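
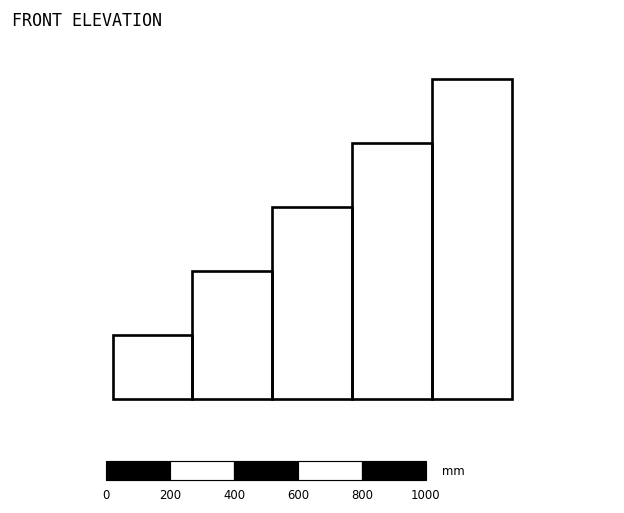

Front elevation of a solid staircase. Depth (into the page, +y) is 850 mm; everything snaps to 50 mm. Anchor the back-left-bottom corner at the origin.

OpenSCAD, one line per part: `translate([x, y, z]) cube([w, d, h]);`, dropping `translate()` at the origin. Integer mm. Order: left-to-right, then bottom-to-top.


cube([250, 850, 200]);
translate([250, 0, 0]) cube([250, 850, 400]);
translate([500, 0, 0]) cube([250, 850, 600]);
translate([750, 0, 0]) cube([250, 850, 800]);
translate([1000, 0, 0]) cube([250, 850, 1000]);


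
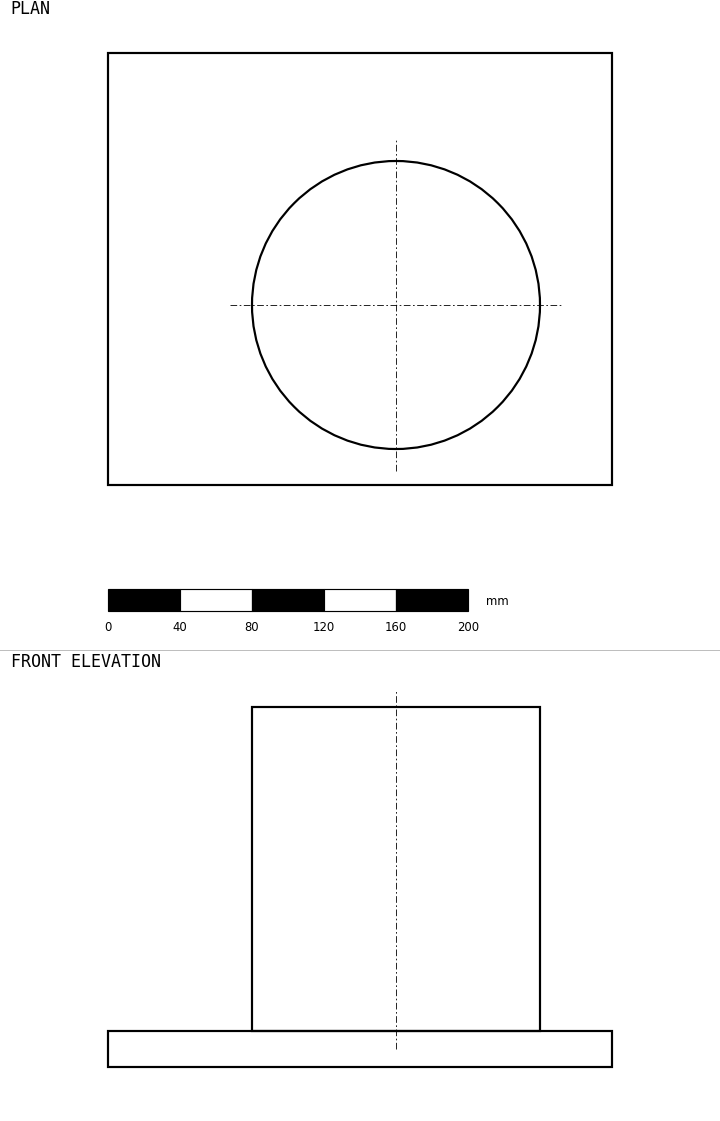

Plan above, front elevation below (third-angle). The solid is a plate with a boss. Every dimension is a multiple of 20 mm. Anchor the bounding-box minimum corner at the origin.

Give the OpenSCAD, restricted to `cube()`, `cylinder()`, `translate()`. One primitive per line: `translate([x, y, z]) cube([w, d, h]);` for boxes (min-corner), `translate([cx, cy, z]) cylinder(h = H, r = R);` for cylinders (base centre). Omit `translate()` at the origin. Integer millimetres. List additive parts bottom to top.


cube([280, 240, 20]);
translate([160, 100, 20]) cylinder(h = 180, r = 80);


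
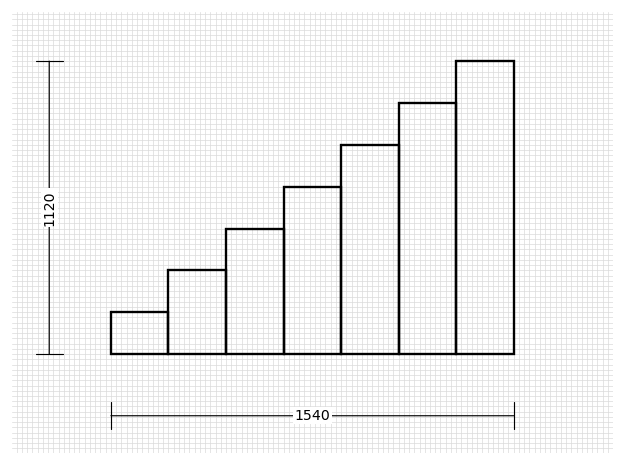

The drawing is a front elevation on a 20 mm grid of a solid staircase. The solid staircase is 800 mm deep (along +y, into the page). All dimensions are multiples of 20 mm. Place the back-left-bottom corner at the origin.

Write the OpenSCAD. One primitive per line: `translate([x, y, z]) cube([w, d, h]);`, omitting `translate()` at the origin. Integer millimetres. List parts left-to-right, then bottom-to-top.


cube([220, 800, 160]);
translate([220, 0, 0]) cube([220, 800, 320]);
translate([440, 0, 0]) cube([220, 800, 480]);
translate([660, 0, 0]) cube([220, 800, 640]);
translate([880, 0, 0]) cube([220, 800, 800]);
translate([1100, 0, 0]) cube([220, 800, 960]);
translate([1320, 0, 0]) cube([220, 800, 1120]);


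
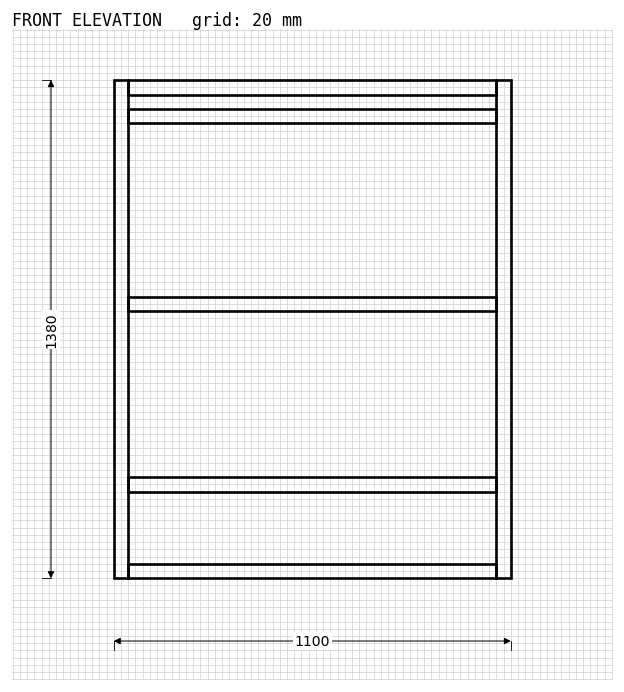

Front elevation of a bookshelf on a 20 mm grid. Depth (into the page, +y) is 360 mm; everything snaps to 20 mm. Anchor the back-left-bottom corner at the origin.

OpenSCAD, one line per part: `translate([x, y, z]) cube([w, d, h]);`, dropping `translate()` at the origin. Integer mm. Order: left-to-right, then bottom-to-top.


cube([40, 360, 1380]);
translate([40, 0, 0]) cube([1020, 360, 40]);
translate([40, 0, 240]) cube([1020, 360, 40]);
translate([40, 0, 740]) cube([1020, 360, 40]);
translate([40, 0, 1260]) cube([1020, 360, 40]);
translate([40, 0, 1340]) cube([1020, 360, 40]);
translate([1060, 0, 0]) cube([40, 360, 1380]);


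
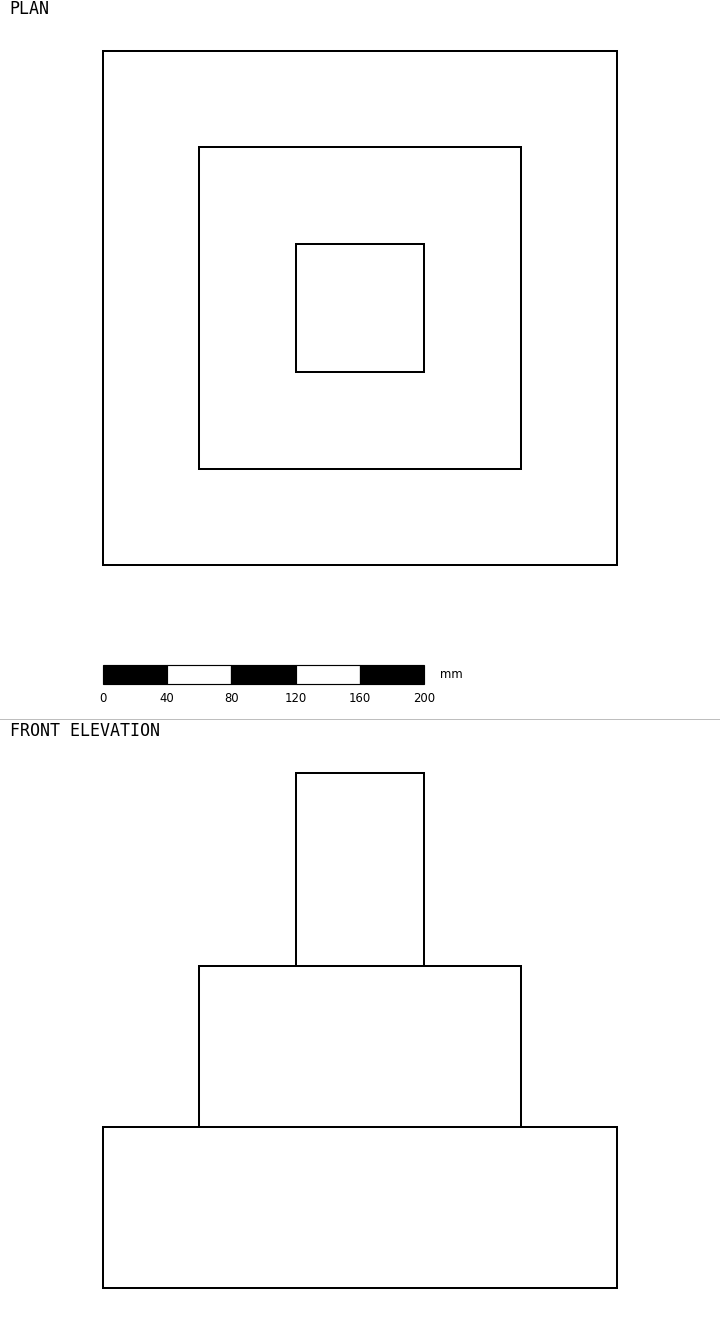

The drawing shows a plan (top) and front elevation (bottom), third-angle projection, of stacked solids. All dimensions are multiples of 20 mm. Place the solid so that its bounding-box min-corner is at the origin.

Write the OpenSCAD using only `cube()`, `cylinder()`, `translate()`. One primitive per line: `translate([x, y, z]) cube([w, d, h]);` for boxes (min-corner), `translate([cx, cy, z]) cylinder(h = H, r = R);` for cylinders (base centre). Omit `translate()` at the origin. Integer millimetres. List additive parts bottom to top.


cube([320, 320, 100]);
translate([60, 60, 100]) cube([200, 200, 100]);
translate([120, 120, 200]) cube([80, 80, 120]);


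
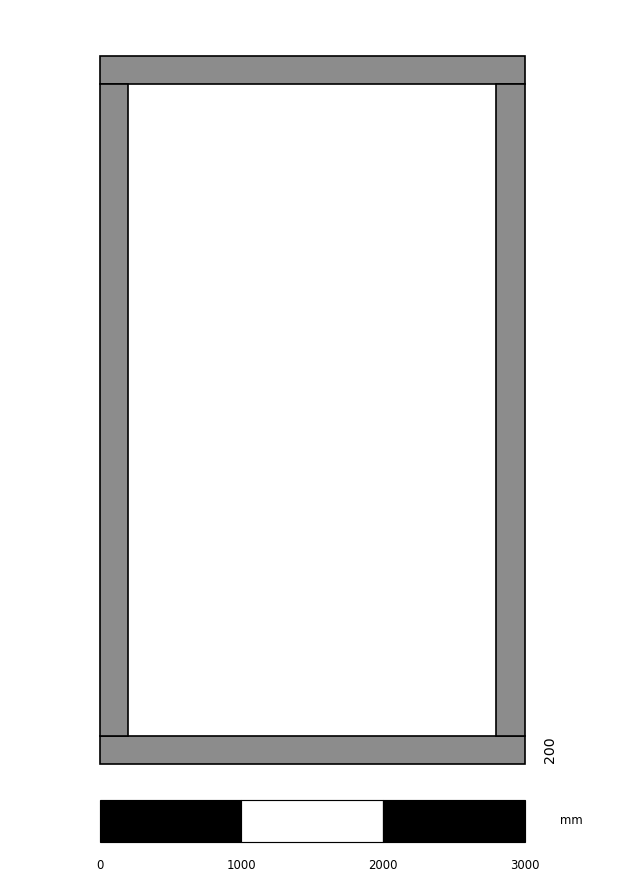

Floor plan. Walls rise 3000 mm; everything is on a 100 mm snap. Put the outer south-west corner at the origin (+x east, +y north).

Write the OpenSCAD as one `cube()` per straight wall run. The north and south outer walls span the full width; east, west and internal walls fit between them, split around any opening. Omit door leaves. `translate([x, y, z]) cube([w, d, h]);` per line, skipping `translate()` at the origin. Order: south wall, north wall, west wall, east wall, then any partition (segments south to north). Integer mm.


cube([3000, 200, 3000]);
translate([0, 4800, 0]) cube([3000, 200, 3000]);
translate([0, 200, 0]) cube([200, 4600, 3000]);
translate([2800, 200, 0]) cube([200, 4600, 3000]);


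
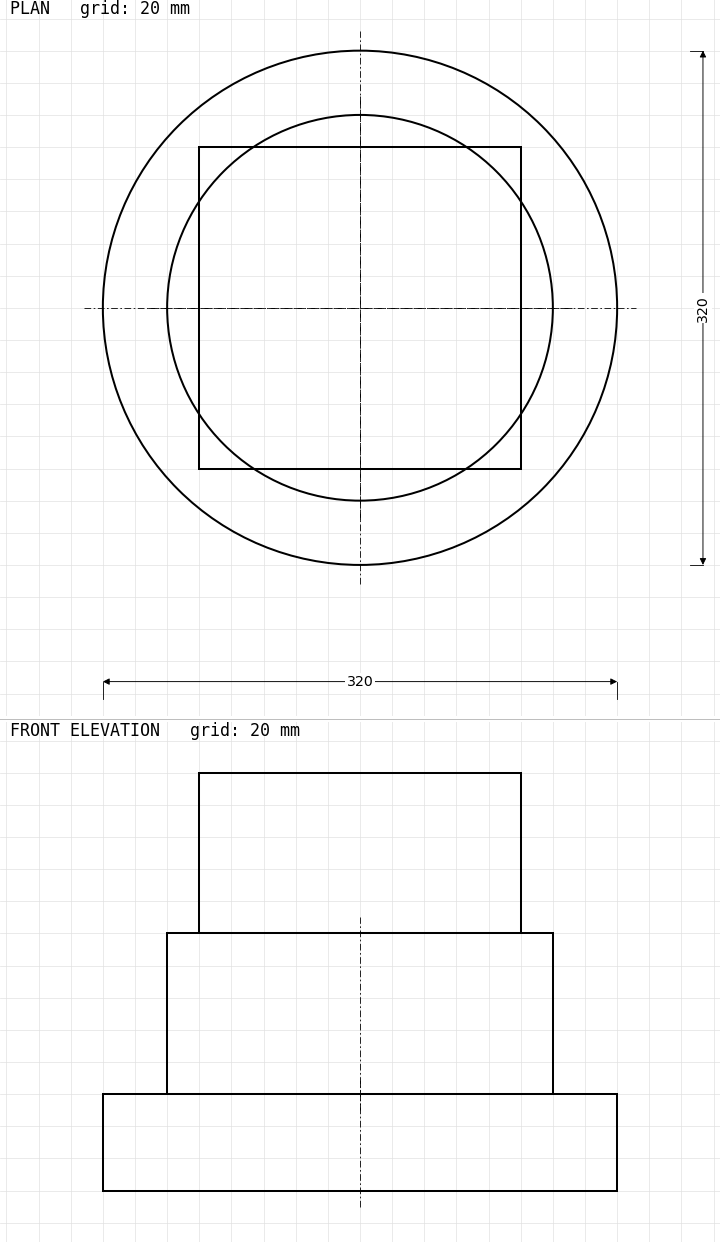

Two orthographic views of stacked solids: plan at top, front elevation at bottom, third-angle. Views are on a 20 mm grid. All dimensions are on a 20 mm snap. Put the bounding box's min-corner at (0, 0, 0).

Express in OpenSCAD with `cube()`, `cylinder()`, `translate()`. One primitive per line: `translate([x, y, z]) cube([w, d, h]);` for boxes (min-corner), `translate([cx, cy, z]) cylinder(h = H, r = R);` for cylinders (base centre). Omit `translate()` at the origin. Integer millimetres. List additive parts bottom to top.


translate([160, 160, 0]) cylinder(h = 60, r = 160);
translate([160, 160, 60]) cylinder(h = 100, r = 120);
translate([60, 60, 160]) cube([200, 200, 100]);


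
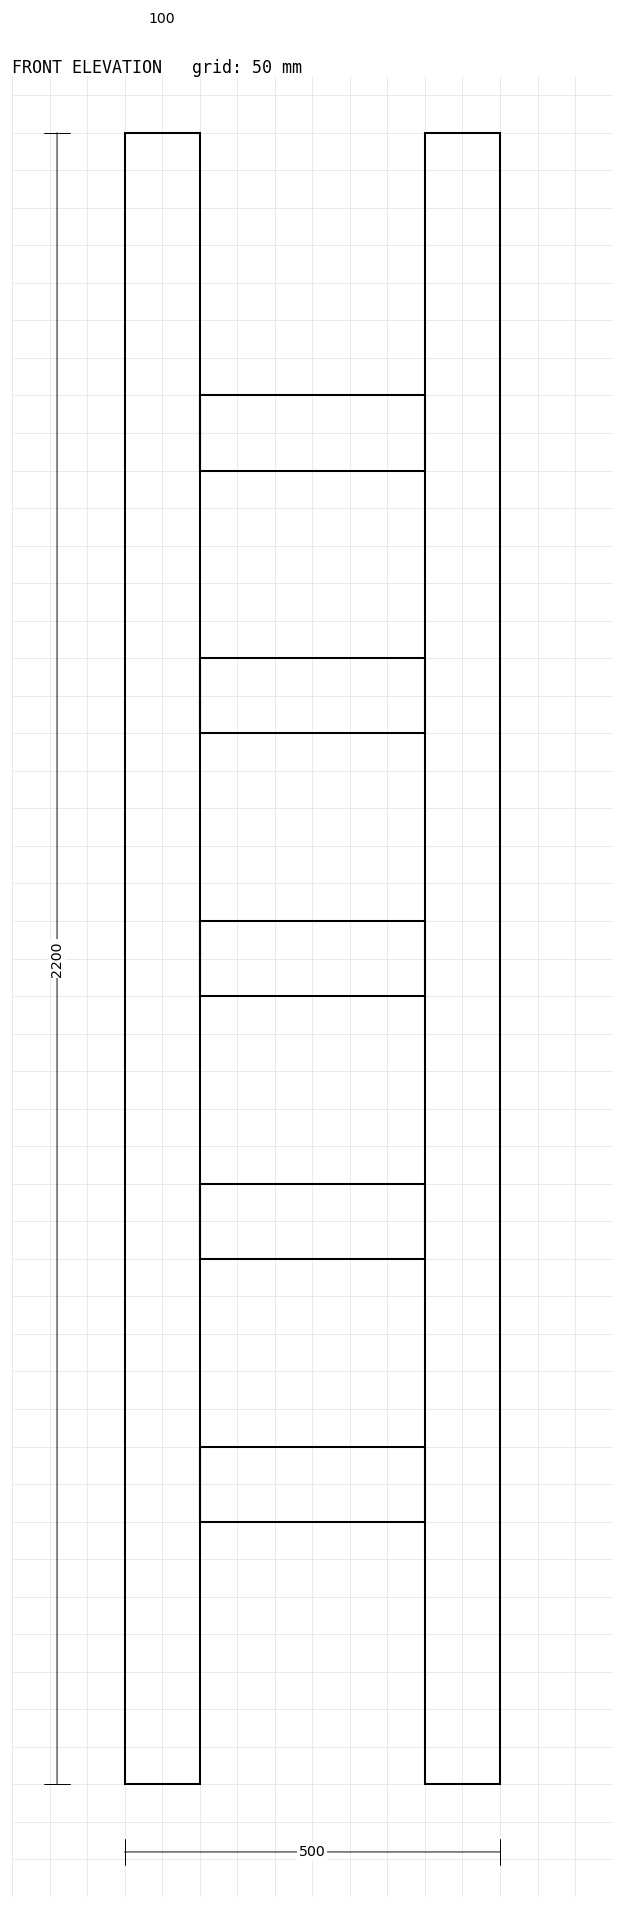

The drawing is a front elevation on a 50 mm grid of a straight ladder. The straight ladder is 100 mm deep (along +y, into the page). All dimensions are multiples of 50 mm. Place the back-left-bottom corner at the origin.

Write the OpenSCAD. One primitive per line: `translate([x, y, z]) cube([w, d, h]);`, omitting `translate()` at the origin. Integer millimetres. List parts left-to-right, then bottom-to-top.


cube([100, 100, 2200]);
translate([100, 0, 350]) cube([300, 100, 100]);
translate([100, 0, 700]) cube([300, 100, 100]);
translate([100, 0, 1050]) cube([300, 100, 100]);
translate([100, 0, 1400]) cube([300, 100, 100]);
translate([100, 0, 1750]) cube([300, 100, 100]);
translate([400, 0, 0]) cube([100, 100, 2200]);


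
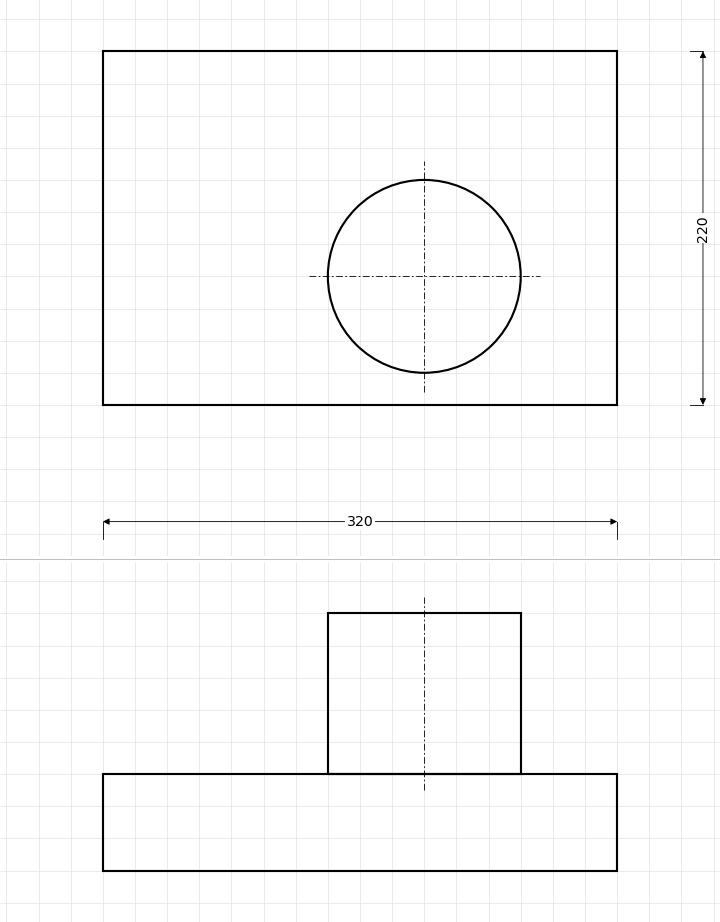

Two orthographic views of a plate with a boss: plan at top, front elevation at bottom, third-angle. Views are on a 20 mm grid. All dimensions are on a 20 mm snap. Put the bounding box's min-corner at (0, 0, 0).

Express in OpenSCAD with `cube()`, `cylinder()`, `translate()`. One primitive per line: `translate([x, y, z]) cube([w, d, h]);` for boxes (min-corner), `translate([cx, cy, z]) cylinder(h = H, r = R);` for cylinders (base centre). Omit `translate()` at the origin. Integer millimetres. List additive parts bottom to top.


cube([320, 220, 60]);
translate([200, 80, 60]) cylinder(h = 100, r = 60);


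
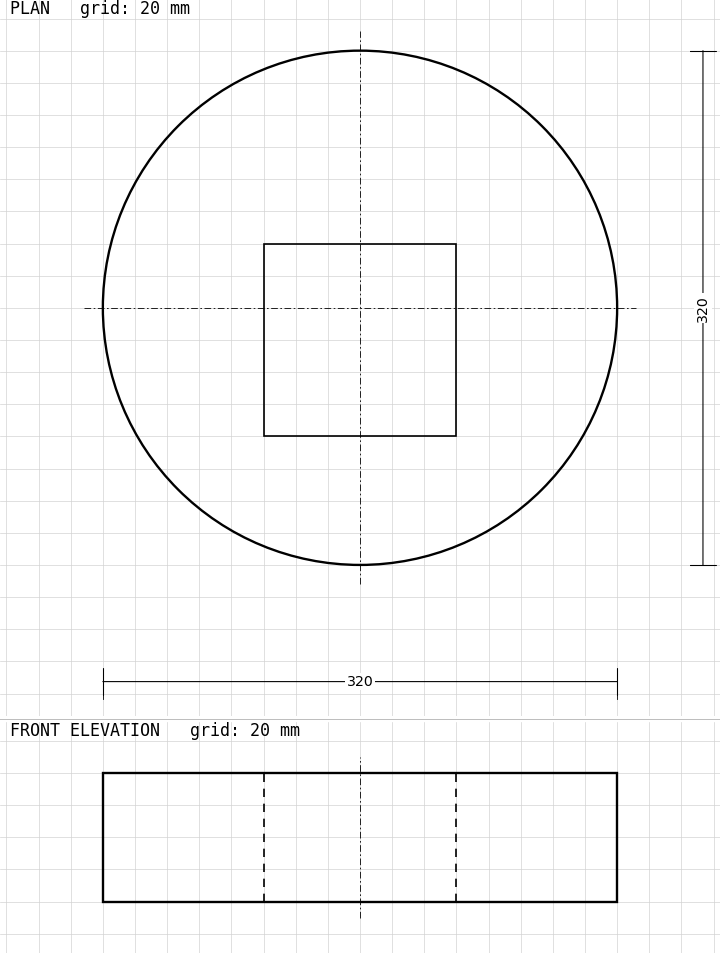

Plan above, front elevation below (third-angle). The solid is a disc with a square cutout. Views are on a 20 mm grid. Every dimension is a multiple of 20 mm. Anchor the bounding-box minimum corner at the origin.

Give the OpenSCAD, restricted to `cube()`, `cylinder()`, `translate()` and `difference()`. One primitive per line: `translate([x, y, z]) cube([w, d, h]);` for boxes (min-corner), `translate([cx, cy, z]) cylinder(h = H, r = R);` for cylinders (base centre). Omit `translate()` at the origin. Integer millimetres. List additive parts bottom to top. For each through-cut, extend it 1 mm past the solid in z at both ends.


difference() {
  translate([160, 160, 0]) cylinder(h = 80, r = 160);
  translate([100, 80, -1]) cube([120, 120, 82]);
}


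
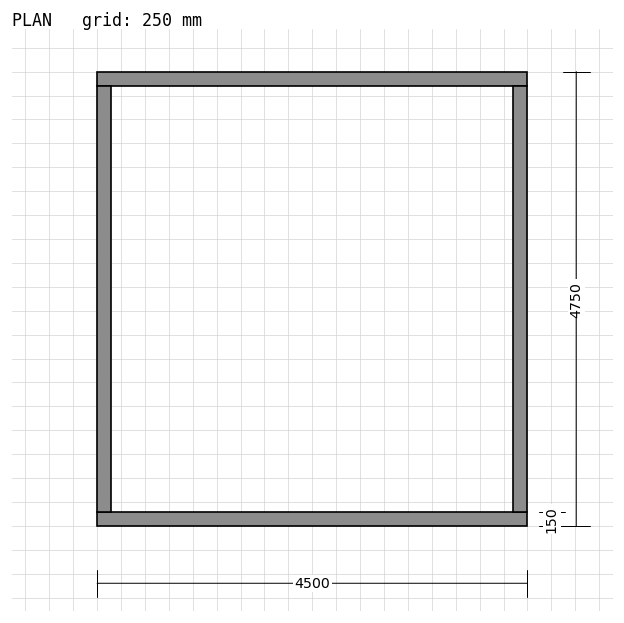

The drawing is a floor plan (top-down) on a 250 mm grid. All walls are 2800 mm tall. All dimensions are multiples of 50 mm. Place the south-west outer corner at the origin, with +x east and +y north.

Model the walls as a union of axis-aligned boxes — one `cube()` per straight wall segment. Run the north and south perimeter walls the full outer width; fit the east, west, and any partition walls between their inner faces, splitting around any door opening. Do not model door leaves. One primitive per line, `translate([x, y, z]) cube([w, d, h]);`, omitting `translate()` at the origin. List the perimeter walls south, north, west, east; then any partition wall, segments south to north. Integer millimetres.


cube([4500, 150, 2800]);
translate([0, 4600, 0]) cube([4500, 150, 2800]);
translate([0, 150, 0]) cube([150, 4450, 2800]);
translate([4350, 150, 0]) cube([150, 4450, 2800]);


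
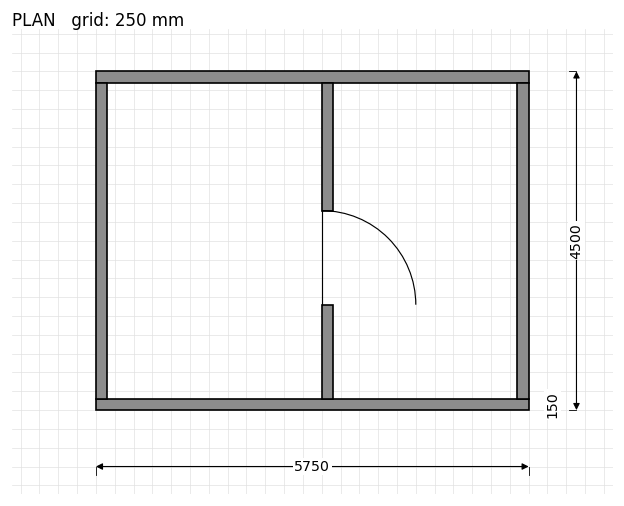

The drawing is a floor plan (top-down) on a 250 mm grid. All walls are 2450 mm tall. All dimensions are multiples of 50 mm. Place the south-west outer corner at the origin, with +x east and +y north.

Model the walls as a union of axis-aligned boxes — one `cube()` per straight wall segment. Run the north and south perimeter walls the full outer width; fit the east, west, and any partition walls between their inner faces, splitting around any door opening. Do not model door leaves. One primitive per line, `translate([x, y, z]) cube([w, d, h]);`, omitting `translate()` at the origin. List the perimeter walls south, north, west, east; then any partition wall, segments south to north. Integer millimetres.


cube([5750, 150, 2450]);
translate([0, 4350, 0]) cube([5750, 150, 2450]);
translate([0, 150, 0]) cube([150, 4200, 2450]);
translate([5600, 150, 0]) cube([150, 4200, 2450]);
translate([3000, 150, 0]) cube([150, 1250, 2450]);
translate([3000, 2650, 0]) cube([150, 1700, 2450]);


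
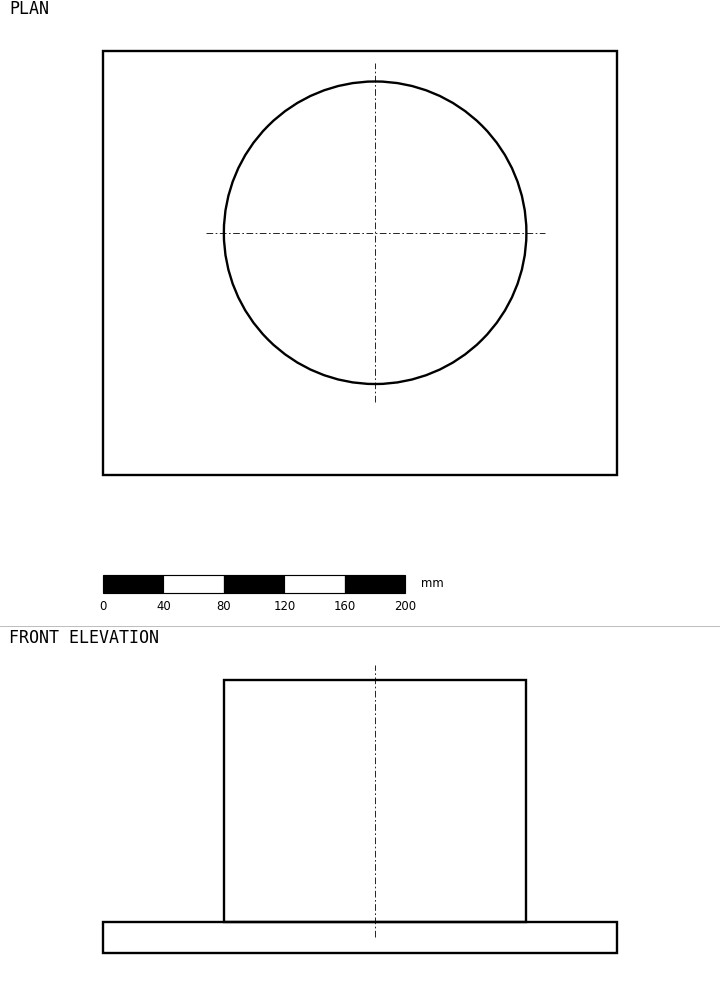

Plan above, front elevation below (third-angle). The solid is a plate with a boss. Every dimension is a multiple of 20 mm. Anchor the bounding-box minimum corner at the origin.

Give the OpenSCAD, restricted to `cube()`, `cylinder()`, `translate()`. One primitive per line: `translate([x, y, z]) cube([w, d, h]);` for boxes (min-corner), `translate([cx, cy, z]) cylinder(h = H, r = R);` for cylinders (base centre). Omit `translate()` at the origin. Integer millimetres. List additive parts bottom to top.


cube([340, 280, 20]);
translate([180, 160, 20]) cylinder(h = 160, r = 100);


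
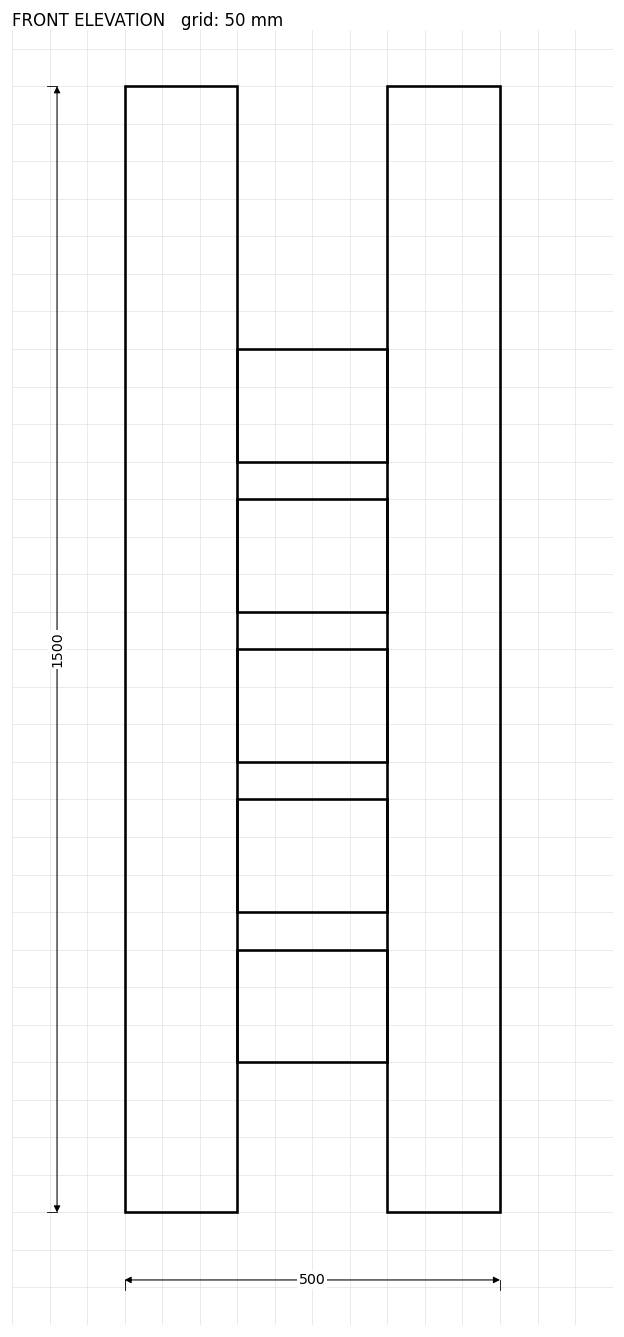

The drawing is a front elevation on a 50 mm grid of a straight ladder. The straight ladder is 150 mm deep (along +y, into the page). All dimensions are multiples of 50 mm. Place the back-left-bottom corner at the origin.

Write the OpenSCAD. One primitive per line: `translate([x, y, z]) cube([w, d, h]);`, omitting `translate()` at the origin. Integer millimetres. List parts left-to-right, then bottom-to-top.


cube([150, 150, 1500]);
translate([150, 0, 200]) cube([200, 150, 150]);
translate([150, 0, 400]) cube([200, 150, 150]);
translate([150, 0, 600]) cube([200, 150, 150]);
translate([150, 0, 800]) cube([200, 150, 150]);
translate([150, 0, 1000]) cube([200, 150, 150]);
translate([350, 0, 0]) cube([150, 150, 1500]);


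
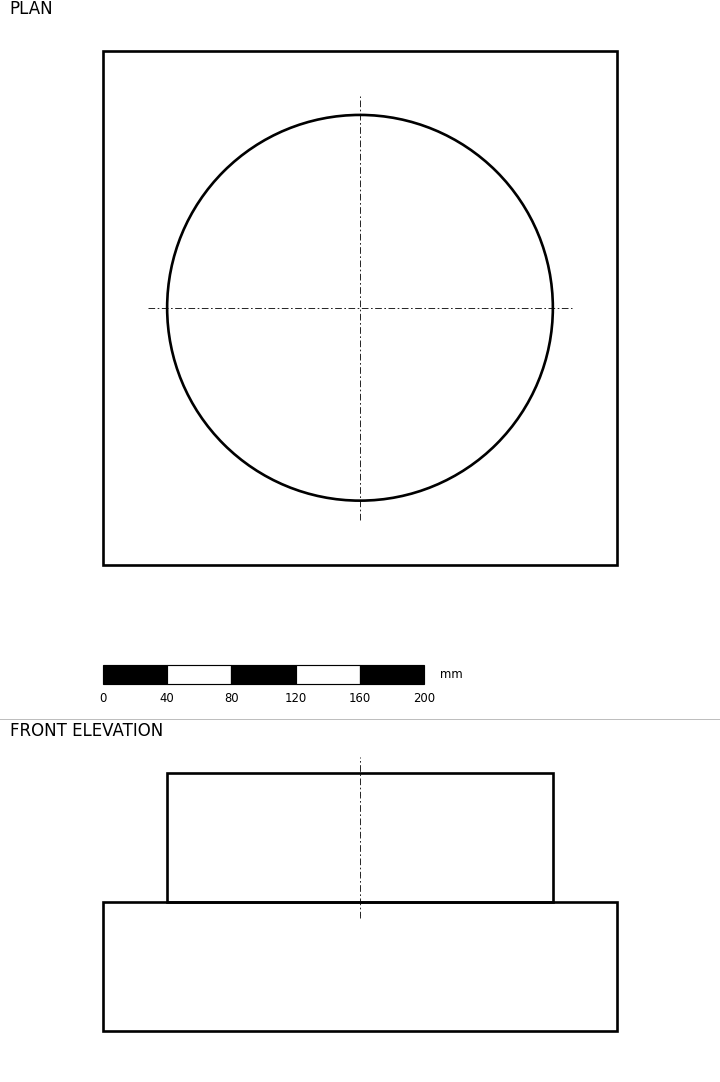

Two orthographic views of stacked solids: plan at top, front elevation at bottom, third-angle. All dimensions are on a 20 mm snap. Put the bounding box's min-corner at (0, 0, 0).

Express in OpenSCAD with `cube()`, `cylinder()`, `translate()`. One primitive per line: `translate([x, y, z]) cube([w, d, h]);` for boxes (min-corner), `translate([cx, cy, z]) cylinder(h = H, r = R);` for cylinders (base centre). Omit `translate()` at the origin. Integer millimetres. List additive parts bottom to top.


cube([320, 320, 80]);
translate([160, 160, 80]) cylinder(h = 80, r = 120);


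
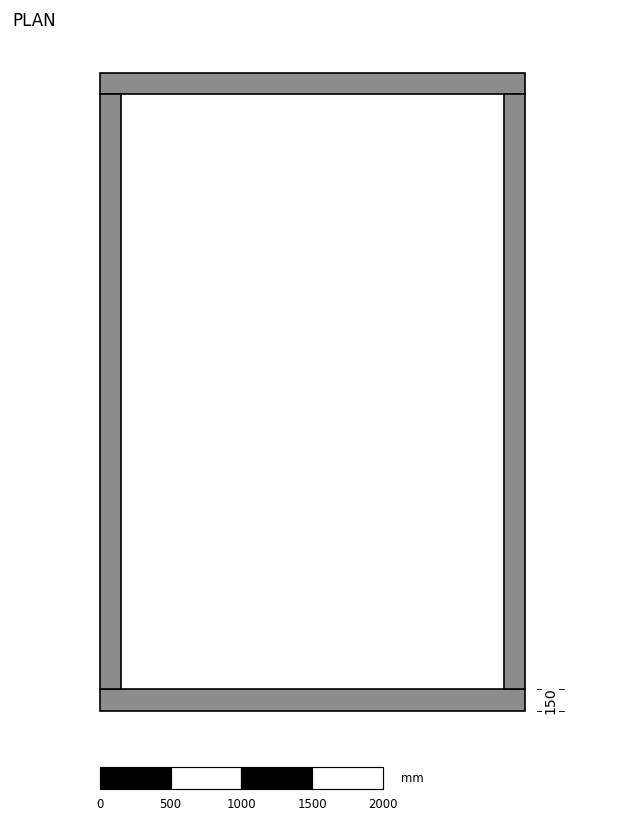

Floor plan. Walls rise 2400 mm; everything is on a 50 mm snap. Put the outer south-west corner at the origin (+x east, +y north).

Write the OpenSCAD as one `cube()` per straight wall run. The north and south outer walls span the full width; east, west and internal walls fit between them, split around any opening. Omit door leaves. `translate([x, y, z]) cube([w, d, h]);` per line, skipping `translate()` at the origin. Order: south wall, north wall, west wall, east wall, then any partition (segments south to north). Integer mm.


cube([3000, 150, 2400]);
translate([0, 4350, 0]) cube([3000, 150, 2400]);
translate([0, 150, 0]) cube([150, 4200, 2400]);
translate([2850, 150, 0]) cube([150, 4200, 2400]);


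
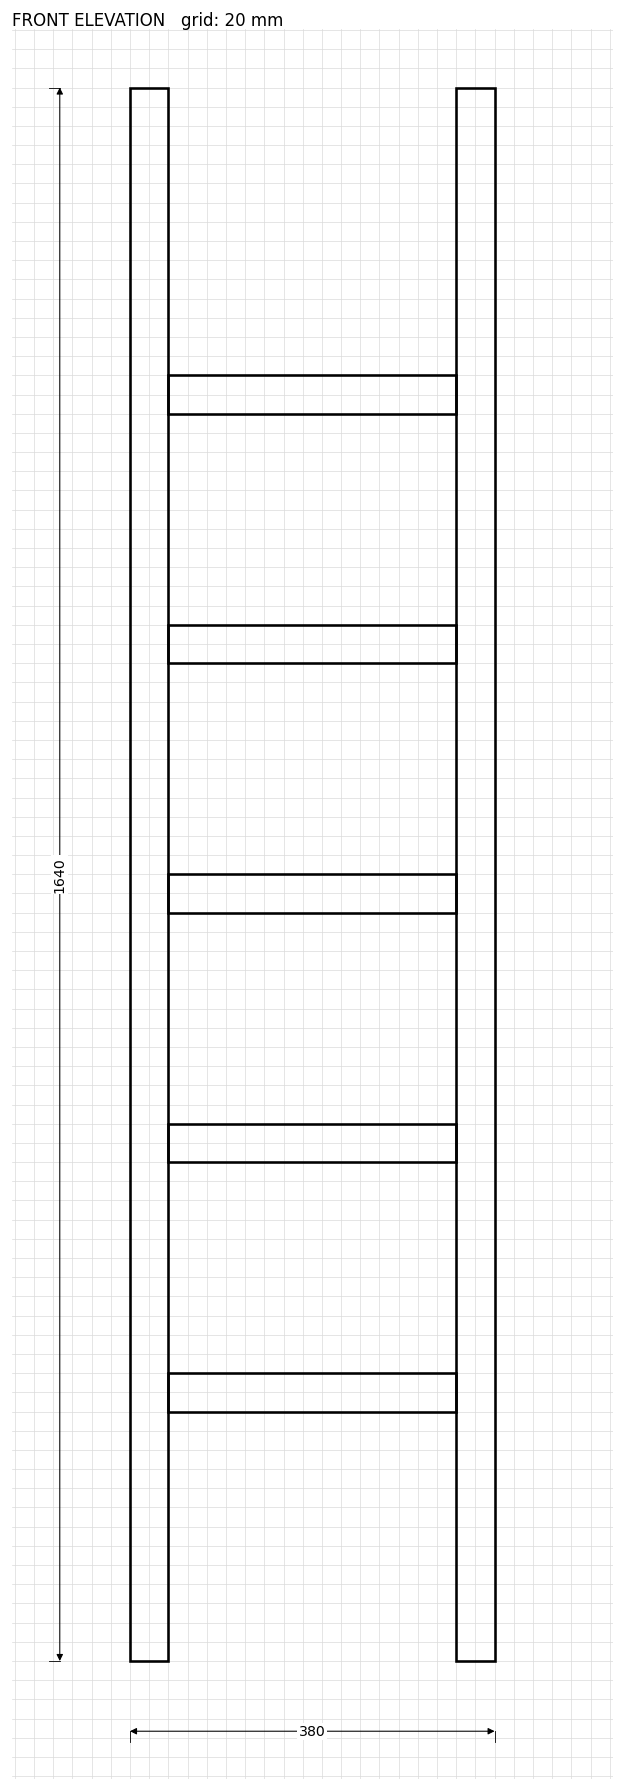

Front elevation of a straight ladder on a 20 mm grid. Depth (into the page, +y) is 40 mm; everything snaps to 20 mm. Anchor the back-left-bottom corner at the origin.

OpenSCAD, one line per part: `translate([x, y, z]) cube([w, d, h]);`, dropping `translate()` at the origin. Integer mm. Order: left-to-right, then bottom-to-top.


cube([40, 40, 1640]);
translate([40, 0, 260]) cube([300, 40, 40]);
translate([40, 0, 520]) cube([300, 40, 40]);
translate([40, 0, 780]) cube([300, 40, 40]);
translate([40, 0, 1040]) cube([300, 40, 40]);
translate([40, 0, 1300]) cube([300, 40, 40]);
translate([340, 0, 0]) cube([40, 40, 1640]);


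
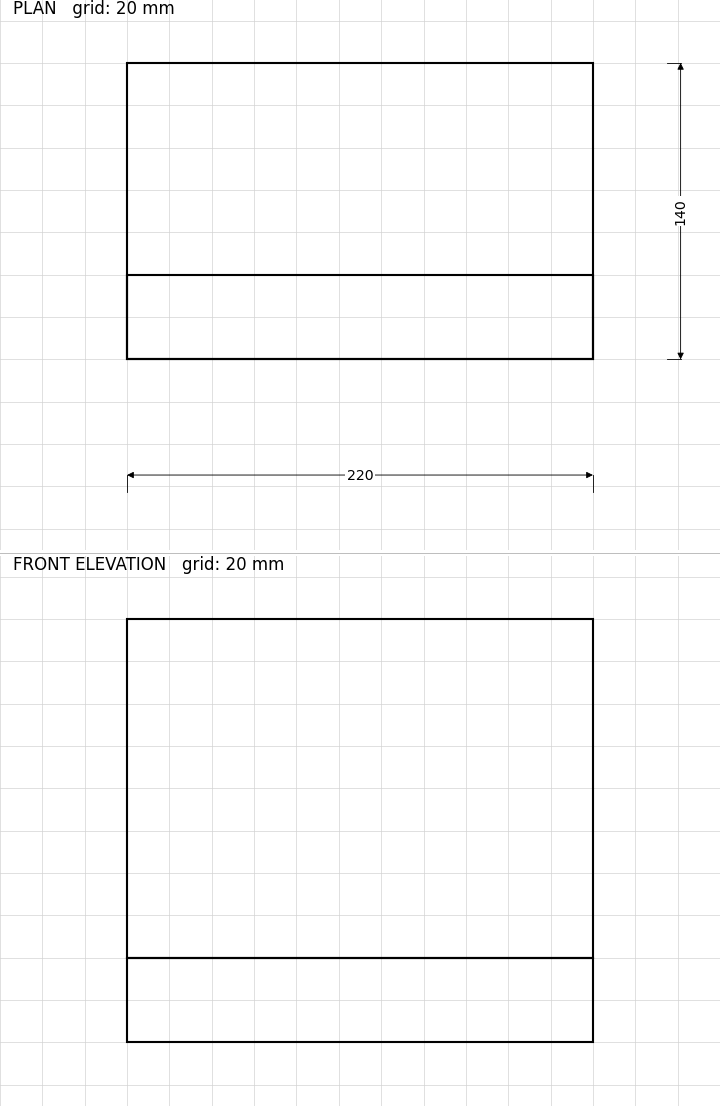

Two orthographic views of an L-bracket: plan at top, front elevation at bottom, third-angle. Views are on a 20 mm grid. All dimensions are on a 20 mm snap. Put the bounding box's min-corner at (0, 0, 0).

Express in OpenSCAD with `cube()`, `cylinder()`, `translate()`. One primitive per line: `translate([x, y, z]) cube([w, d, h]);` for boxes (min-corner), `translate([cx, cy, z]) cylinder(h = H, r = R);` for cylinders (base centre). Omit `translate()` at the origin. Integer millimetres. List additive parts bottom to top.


cube([220, 140, 40]);
translate([0, 0, 40]) cube([220, 40, 160]);


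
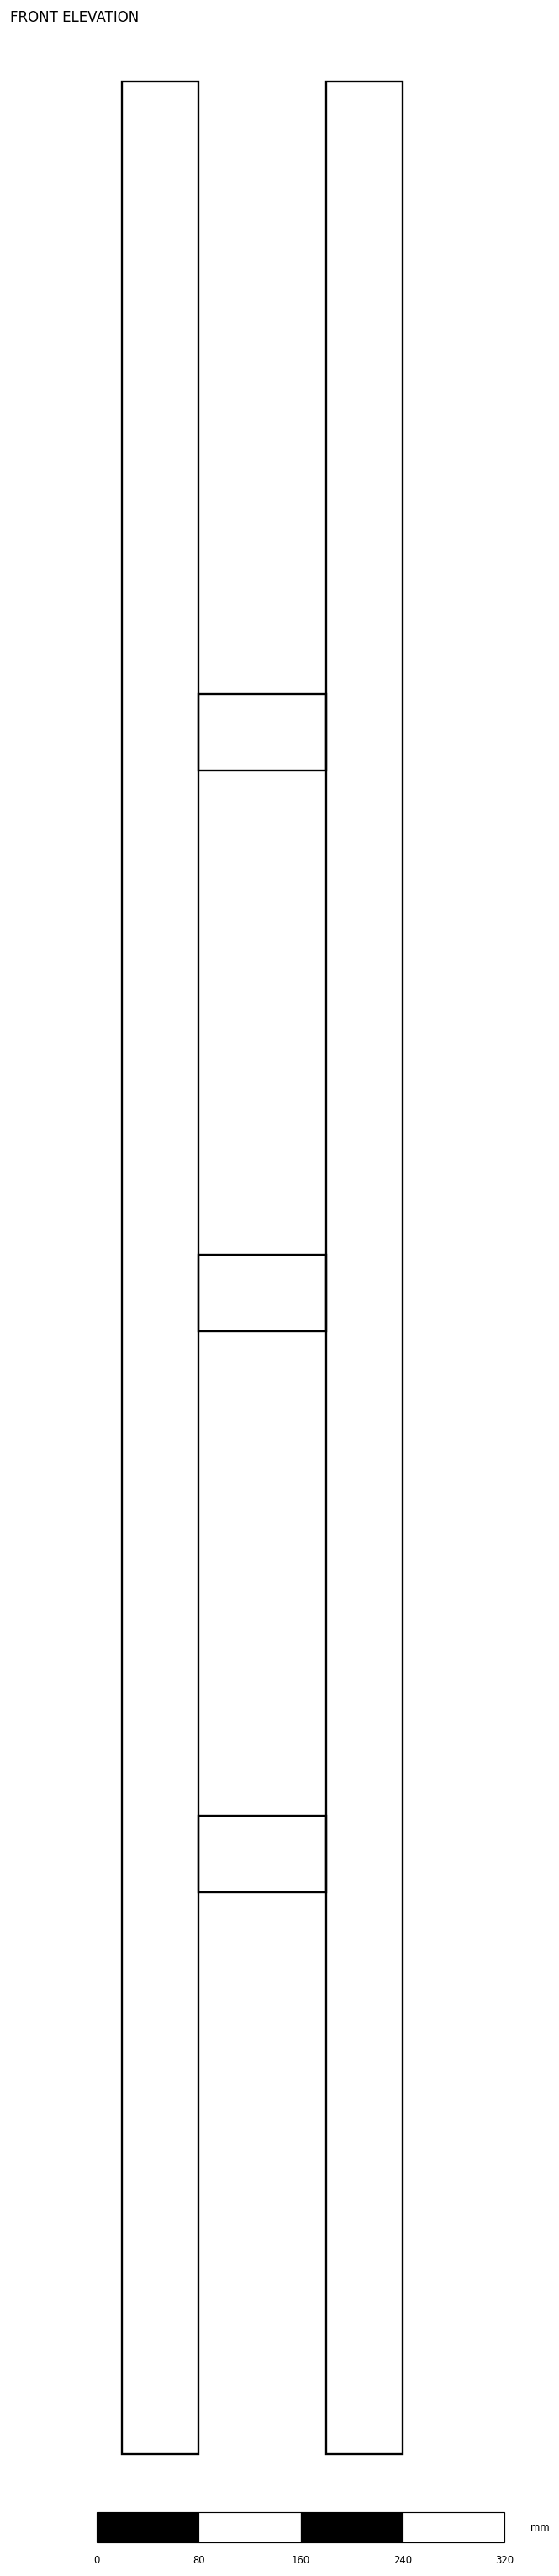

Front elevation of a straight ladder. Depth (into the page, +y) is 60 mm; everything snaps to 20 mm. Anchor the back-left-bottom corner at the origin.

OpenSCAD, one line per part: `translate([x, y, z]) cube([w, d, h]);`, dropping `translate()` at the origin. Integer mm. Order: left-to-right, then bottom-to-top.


cube([60, 60, 1860]);
translate([60, 0, 440]) cube([100, 60, 60]);
translate([60, 0, 880]) cube([100, 60, 60]);
translate([60, 0, 1320]) cube([100, 60, 60]);
translate([160, 0, 0]) cube([60, 60, 1860]);


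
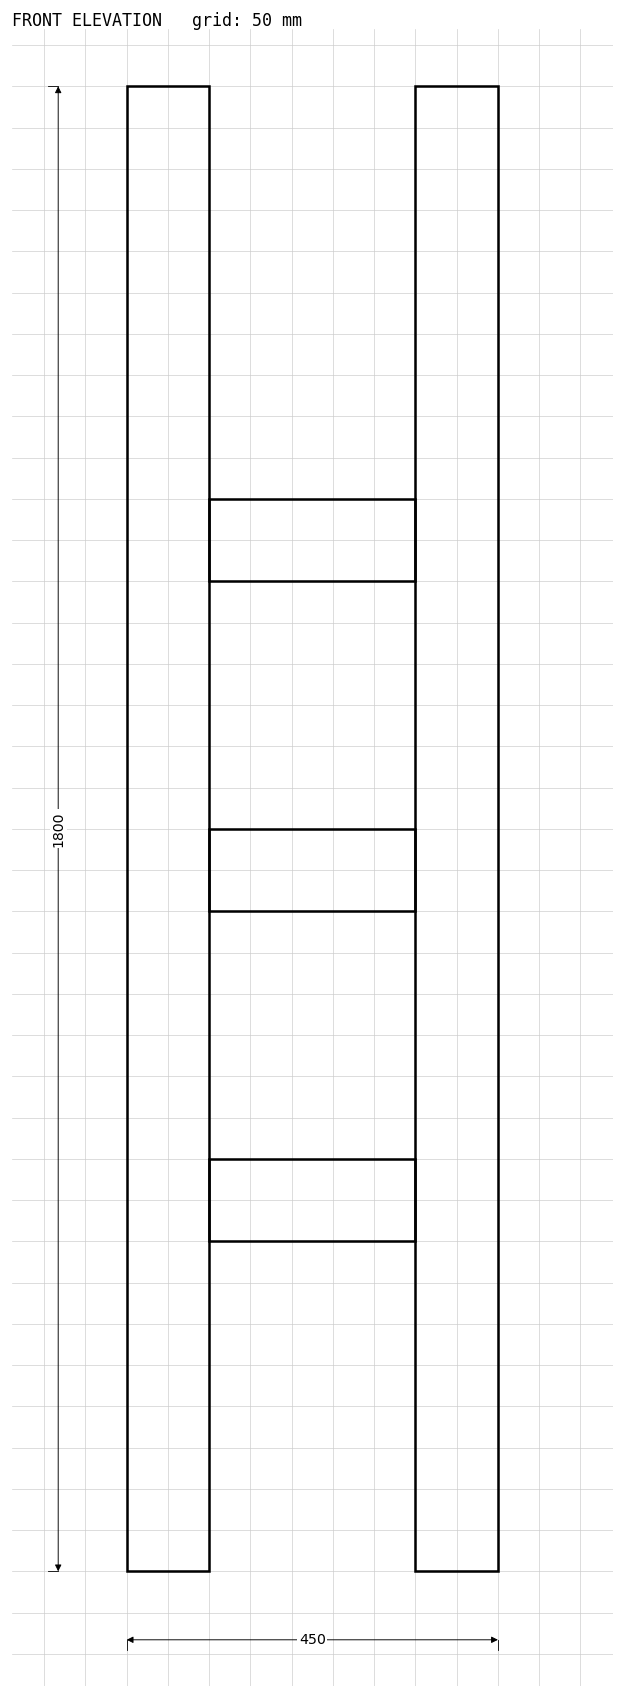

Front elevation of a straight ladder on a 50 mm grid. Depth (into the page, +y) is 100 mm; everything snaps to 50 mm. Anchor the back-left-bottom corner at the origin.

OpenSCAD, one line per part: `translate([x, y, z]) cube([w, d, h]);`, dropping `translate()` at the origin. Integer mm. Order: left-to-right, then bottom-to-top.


cube([100, 100, 1800]);
translate([100, 0, 400]) cube([250, 100, 100]);
translate([100, 0, 800]) cube([250, 100, 100]);
translate([100, 0, 1200]) cube([250, 100, 100]);
translate([350, 0, 0]) cube([100, 100, 1800]);


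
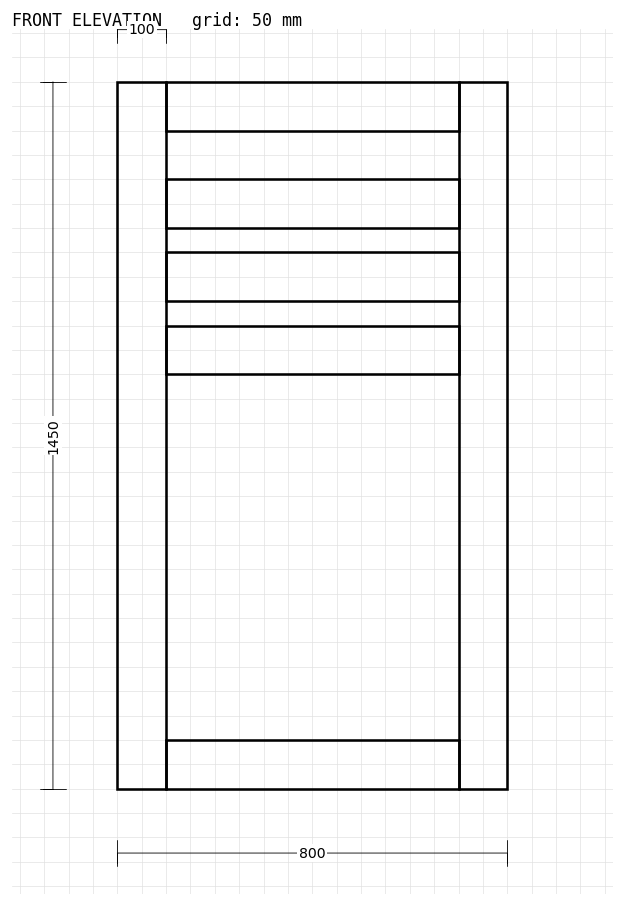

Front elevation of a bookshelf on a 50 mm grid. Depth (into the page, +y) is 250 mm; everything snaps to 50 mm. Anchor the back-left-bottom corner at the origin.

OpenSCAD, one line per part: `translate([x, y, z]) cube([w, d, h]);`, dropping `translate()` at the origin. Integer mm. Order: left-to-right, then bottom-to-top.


cube([100, 250, 1450]);
translate([100, 0, 0]) cube([600, 250, 100]);
translate([100, 0, 850]) cube([600, 250, 100]);
translate([100, 0, 1000]) cube([600, 250, 100]);
translate([100, 0, 1150]) cube([600, 250, 100]);
translate([100, 0, 1350]) cube([600, 250, 100]);
translate([700, 0, 0]) cube([100, 250, 1450]);


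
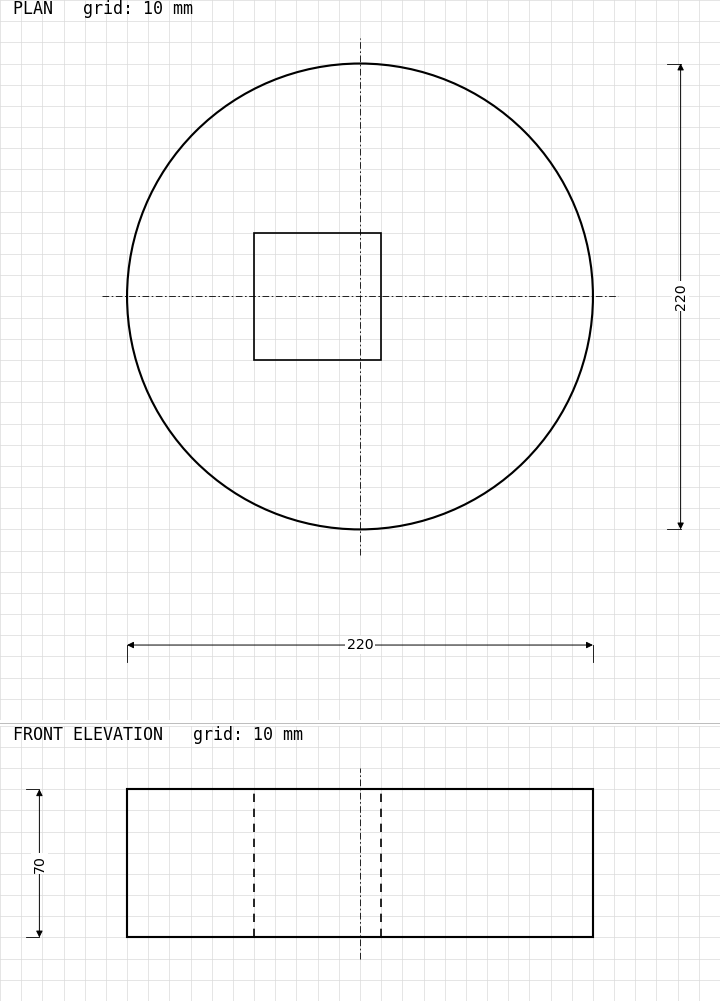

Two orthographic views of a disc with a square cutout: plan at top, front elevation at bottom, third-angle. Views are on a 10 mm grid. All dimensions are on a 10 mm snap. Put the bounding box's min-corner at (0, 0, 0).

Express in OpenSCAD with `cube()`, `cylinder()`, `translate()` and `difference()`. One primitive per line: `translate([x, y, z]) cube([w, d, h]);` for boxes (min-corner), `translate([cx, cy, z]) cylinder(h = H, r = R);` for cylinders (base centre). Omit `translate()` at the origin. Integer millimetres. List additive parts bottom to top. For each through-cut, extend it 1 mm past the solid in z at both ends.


difference() {
  translate([110, 110, 0]) cylinder(h = 70, r = 110);
  translate([60, 80, -1]) cube([60, 60, 72]);
}


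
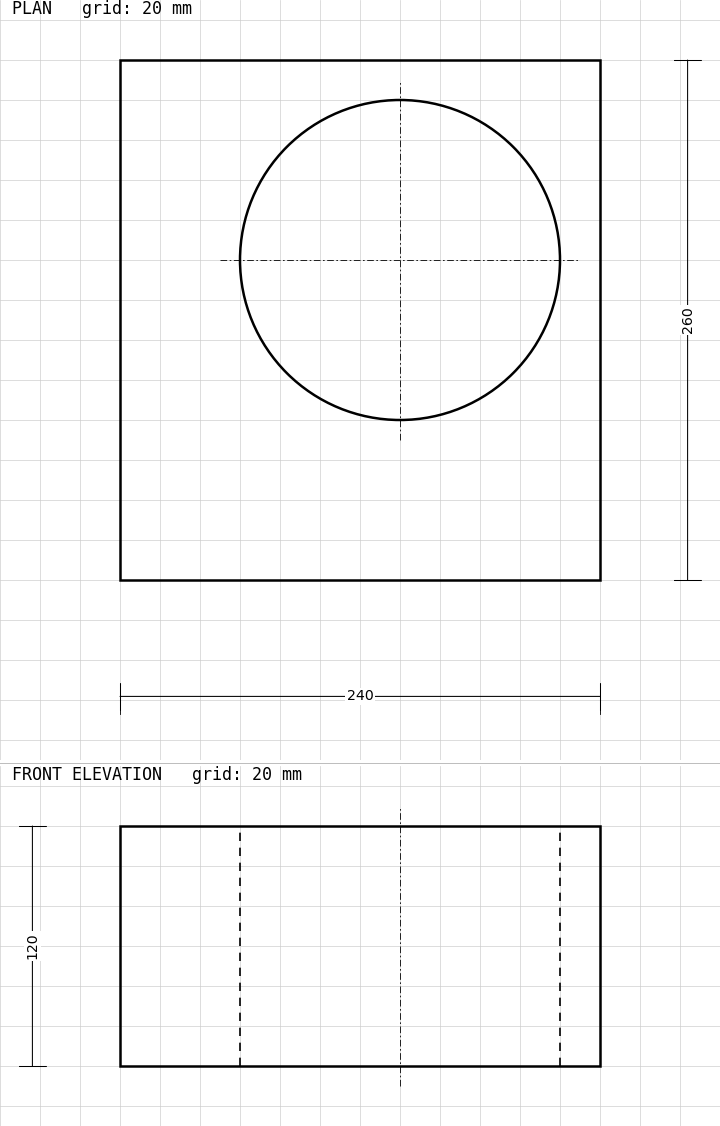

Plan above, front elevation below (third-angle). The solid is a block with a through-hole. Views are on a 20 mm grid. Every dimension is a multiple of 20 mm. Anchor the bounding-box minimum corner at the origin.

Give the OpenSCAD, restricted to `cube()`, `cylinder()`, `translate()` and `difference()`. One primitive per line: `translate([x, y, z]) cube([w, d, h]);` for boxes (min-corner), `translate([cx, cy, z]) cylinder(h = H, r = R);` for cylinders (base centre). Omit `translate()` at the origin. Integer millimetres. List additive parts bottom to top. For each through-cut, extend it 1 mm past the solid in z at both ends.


difference() {
  cube([240, 260, 120]);
  translate([140, 160, -1]) cylinder(h = 122, r = 80);
}


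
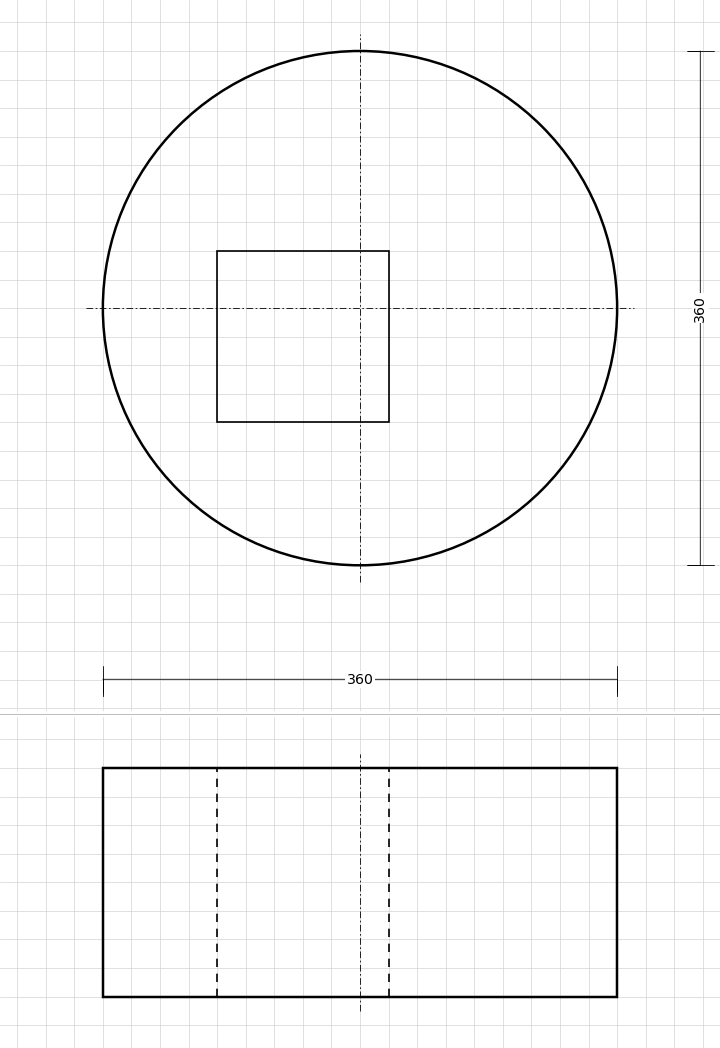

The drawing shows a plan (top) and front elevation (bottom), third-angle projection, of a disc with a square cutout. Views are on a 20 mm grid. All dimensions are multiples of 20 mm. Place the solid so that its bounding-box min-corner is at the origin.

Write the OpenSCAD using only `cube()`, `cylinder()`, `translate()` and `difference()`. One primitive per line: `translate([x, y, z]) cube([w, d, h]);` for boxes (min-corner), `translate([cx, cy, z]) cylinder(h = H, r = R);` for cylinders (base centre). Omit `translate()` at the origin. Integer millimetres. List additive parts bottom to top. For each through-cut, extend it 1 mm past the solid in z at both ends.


difference() {
  translate([180, 180, 0]) cylinder(h = 160, r = 180);
  translate([80, 100, -1]) cube([120, 120, 162]);
}


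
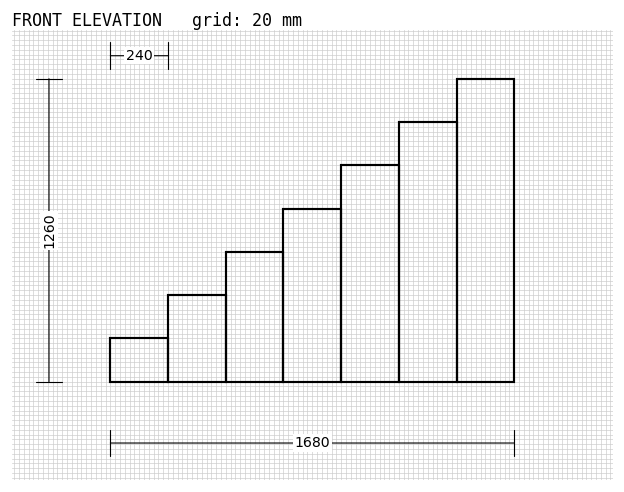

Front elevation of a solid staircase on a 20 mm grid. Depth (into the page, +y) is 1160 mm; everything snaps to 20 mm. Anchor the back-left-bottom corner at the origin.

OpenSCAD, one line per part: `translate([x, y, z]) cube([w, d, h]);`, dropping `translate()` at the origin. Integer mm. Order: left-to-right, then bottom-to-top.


cube([240, 1160, 180]);
translate([240, 0, 0]) cube([240, 1160, 360]);
translate([480, 0, 0]) cube([240, 1160, 540]);
translate([720, 0, 0]) cube([240, 1160, 720]);
translate([960, 0, 0]) cube([240, 1160, 900]);
translate([1200, 0, 0]) cube([240, 1160, 1080]);
translate([1440, 0, 0]) cube([240, 1160, 1260]);


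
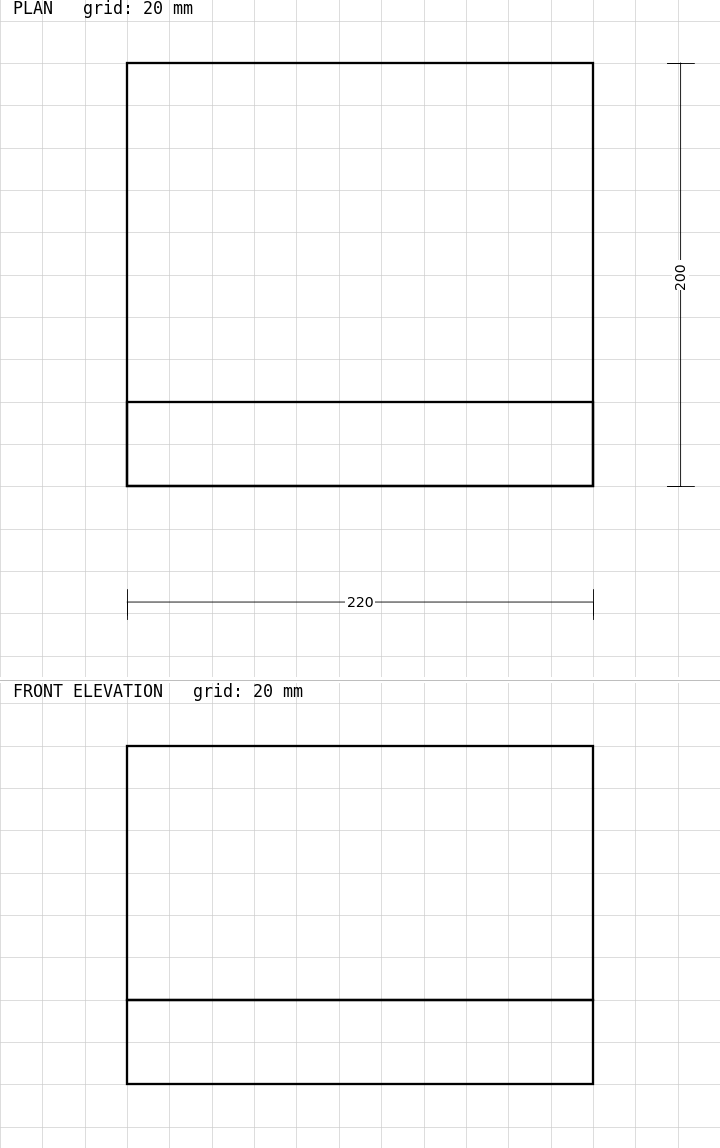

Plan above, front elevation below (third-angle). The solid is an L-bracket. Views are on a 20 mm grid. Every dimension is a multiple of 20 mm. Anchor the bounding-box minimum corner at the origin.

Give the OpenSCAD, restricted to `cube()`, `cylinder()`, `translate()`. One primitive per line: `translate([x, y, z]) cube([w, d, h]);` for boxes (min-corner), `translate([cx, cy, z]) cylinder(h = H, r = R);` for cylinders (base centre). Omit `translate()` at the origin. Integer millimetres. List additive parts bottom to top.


cube([220, 200, 40]);
translate([0, 0, 40]) cube([220, 40, 120]);


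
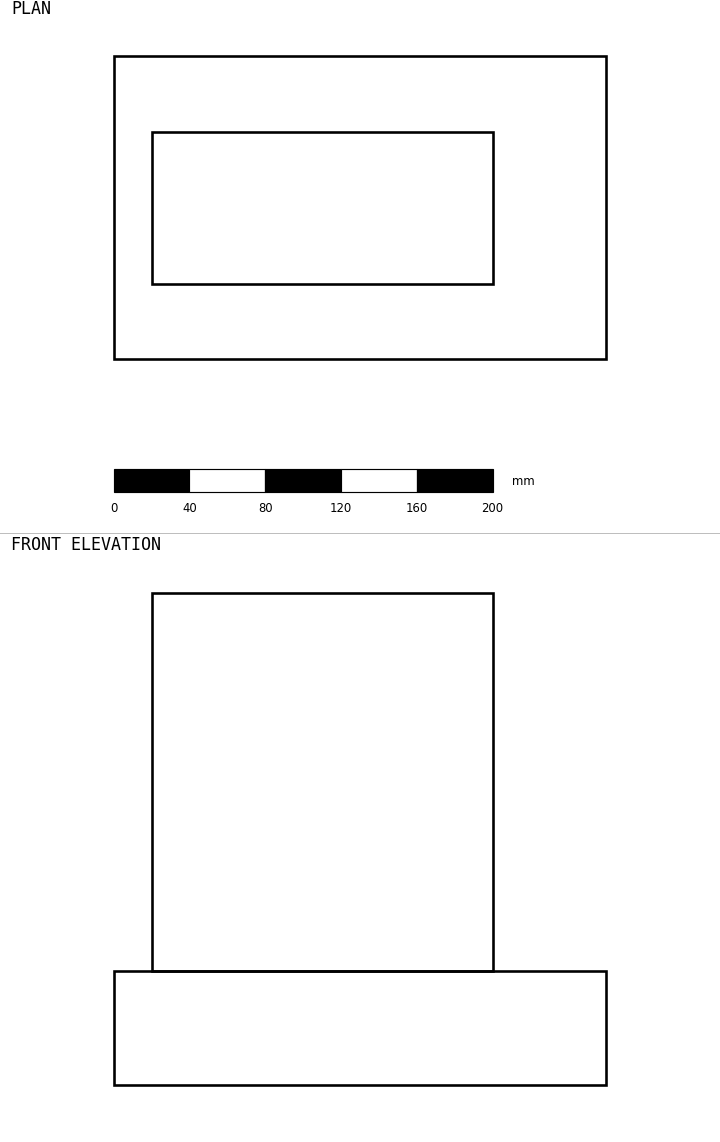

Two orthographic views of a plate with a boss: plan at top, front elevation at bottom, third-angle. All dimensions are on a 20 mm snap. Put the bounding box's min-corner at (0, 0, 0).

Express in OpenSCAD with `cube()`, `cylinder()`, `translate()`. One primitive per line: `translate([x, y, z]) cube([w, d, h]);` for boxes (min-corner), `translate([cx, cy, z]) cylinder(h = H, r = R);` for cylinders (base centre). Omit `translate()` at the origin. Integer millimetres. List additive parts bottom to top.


cube([260, 160, 60]);
translate([20, 40, 60]) cube([180, 80, 200]);


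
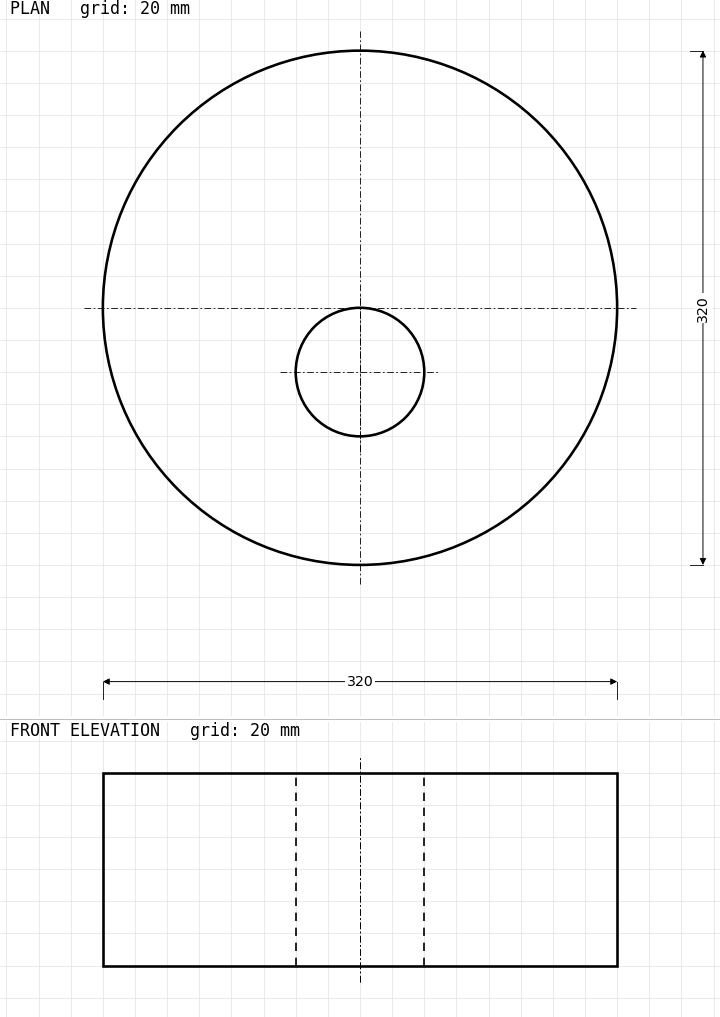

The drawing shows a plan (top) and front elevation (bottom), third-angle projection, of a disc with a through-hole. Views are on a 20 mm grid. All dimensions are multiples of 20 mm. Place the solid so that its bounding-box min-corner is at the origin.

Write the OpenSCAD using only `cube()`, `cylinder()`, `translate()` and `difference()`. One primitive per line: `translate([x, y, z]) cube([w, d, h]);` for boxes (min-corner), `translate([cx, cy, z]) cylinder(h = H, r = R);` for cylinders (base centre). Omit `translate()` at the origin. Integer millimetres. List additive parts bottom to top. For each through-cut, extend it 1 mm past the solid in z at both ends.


difference() {
  translate([160, 160, 0]) cylinder(h = 120, r = 160);
  translate([160, 120, -1]) cylinder(h = 122, r = 40);
}


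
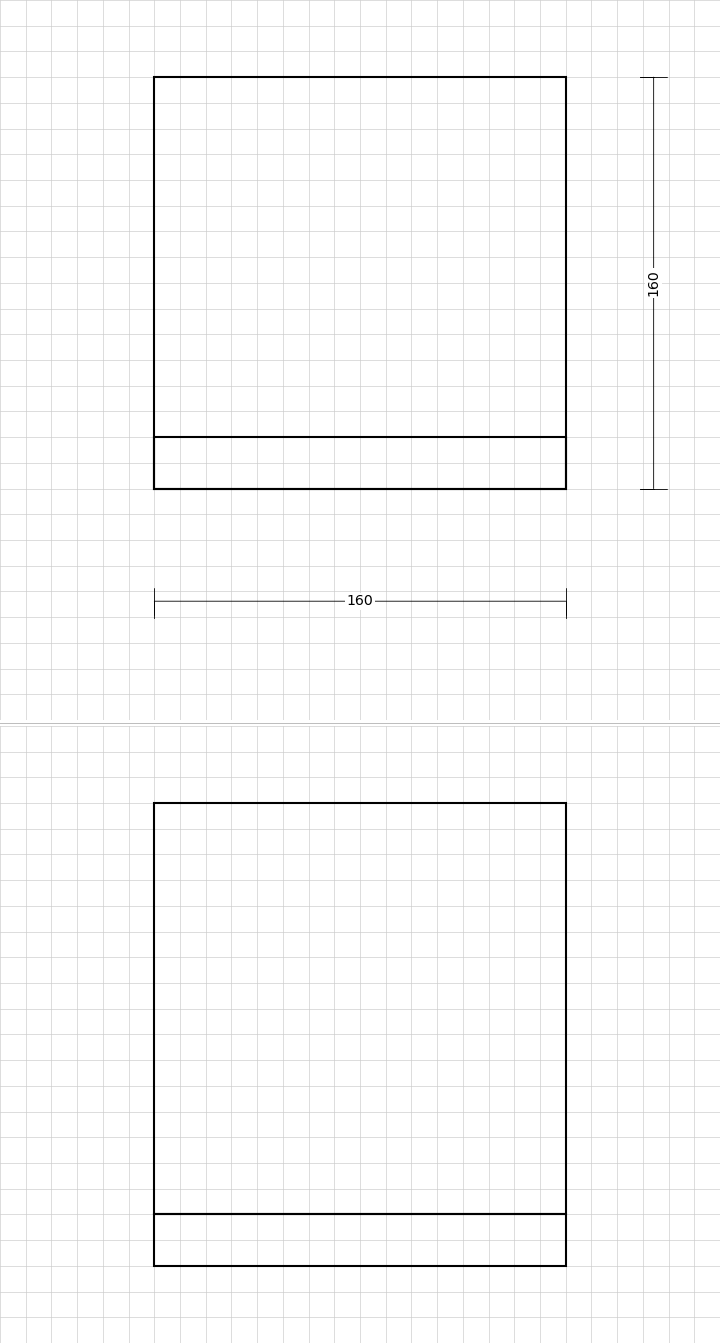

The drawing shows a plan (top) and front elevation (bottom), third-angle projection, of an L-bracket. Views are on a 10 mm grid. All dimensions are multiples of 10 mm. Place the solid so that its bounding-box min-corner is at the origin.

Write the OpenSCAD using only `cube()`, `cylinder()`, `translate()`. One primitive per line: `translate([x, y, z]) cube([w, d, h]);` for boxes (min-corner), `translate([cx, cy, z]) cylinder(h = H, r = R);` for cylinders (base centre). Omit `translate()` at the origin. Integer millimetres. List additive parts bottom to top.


cube([160, 160, 20]);
translate([0, 0, 20]) cube([160, 20, 160]);


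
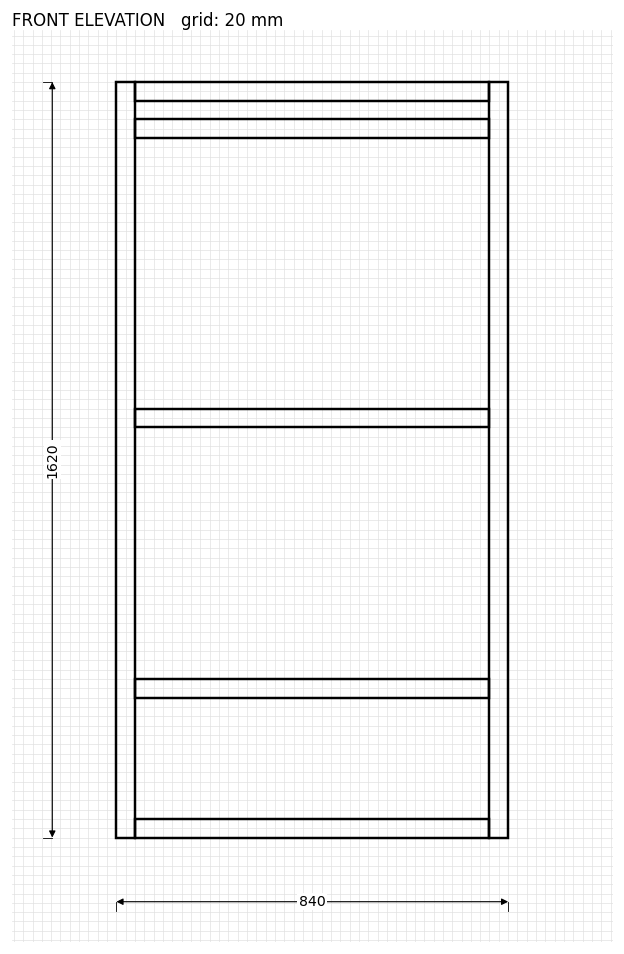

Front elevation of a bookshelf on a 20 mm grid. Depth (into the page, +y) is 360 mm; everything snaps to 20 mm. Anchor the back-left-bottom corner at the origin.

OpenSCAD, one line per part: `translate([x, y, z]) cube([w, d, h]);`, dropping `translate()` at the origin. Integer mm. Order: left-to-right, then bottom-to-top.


cube([40, 360, 1620]);
translate([40, 0, 0]) cube([760, 360, 40]);
translate([40, 0, 300]) cube([760, 360, 40]);
translate([40, 0, 880]) cube([760, 360, 40]);
translate([40, 0, 1500]) cube([760, 360, 40]);
translate([40, 0, 1580]) cube([760, 360, 40]);
translate([800, 0, 0]) cube([40, 360, 1620]);


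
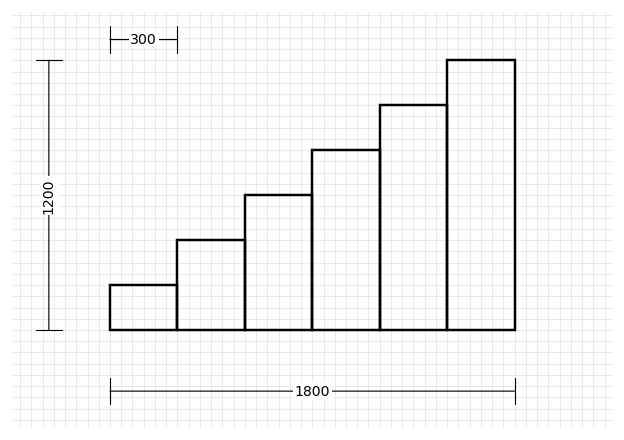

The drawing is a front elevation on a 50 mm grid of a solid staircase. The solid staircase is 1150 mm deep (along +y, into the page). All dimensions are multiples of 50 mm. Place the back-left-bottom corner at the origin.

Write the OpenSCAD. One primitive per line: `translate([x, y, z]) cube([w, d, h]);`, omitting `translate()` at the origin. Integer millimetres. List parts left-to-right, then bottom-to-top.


cube([300, 1150, 200]);
translate([300, 0, 0]) cube([300, 1150, 400]);
translate([600, 0, 0]) cube([300, 1150, 600]);
translate([900, 0, 0]) cube([300, 1150, 800]);
translate([1200, 0, 0]) cube([300, 1150, 1000]);
translate([1500, 0, 0]) cube([300, 1150, 1200]);


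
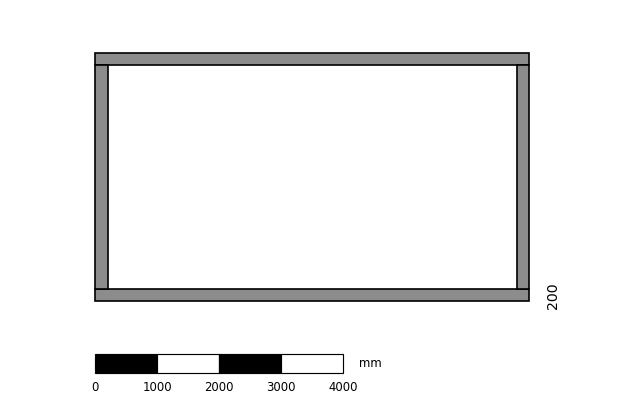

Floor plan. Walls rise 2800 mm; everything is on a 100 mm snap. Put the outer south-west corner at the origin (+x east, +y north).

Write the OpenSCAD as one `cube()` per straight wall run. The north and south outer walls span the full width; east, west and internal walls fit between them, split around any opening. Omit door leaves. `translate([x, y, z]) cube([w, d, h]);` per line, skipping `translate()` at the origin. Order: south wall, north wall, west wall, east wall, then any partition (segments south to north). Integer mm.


cube([7000, 200, 2800]);
translate([0, 3800, 0]) cube([7000, 200, 2800]);
translate([0, 200, 0]) cube([200, 3600, 2800]);
translate([6800, 200, 0]) cube([200, 3600, 2800]);


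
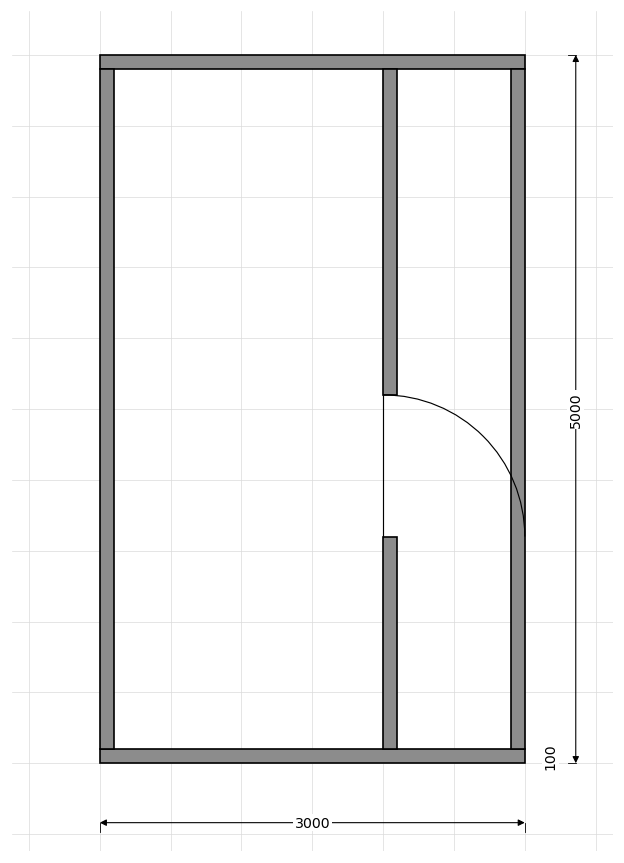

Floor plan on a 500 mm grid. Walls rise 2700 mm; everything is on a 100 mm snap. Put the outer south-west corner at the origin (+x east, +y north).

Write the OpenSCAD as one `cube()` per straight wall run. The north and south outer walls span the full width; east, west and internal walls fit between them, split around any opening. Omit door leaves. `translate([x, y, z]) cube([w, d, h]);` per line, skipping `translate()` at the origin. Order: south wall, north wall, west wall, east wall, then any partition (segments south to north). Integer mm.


cube([3000, 100, 2700]);
translate([0, 4900, 0]) cube([3000, 100, 2700]);
translate([0, 100, 0]) cube([100, 4800, 2700]);
translate([2900, 100, 0]) cube([100, 4800, 2700]);
translate([2000, 100, 0]) cube([100, 1500, 2700]);
translate([2000, 2600, 0]) cube([100, 2300, 2700]);
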